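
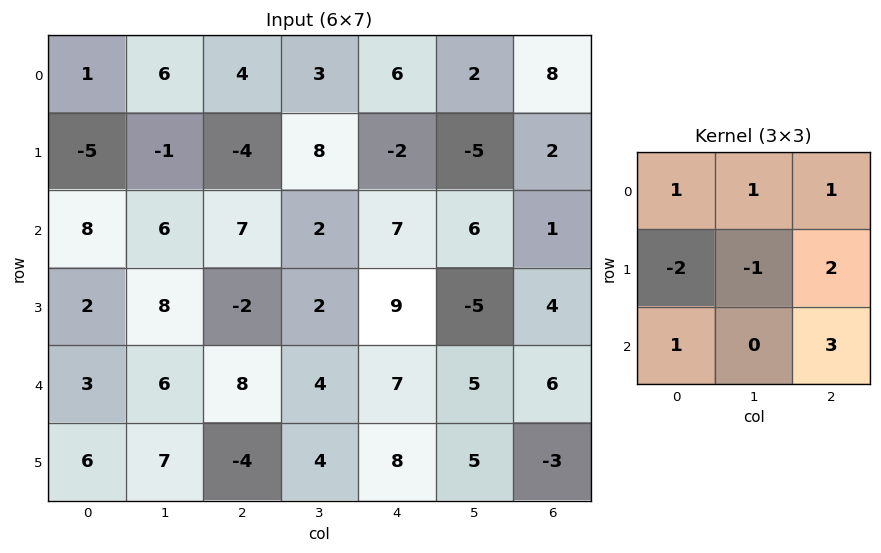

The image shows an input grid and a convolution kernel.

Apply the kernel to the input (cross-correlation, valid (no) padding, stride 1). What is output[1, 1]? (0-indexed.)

2

The receptive field on the input at this output position is [-1 -4 8 / 6 7 2 / 8 -2 2]. Elementwise product with the kernel and sum: -1·1 + -4·1 + 8·1 + 6·-2 + 7·-1 + 2·2 + 8·1 + 2·3.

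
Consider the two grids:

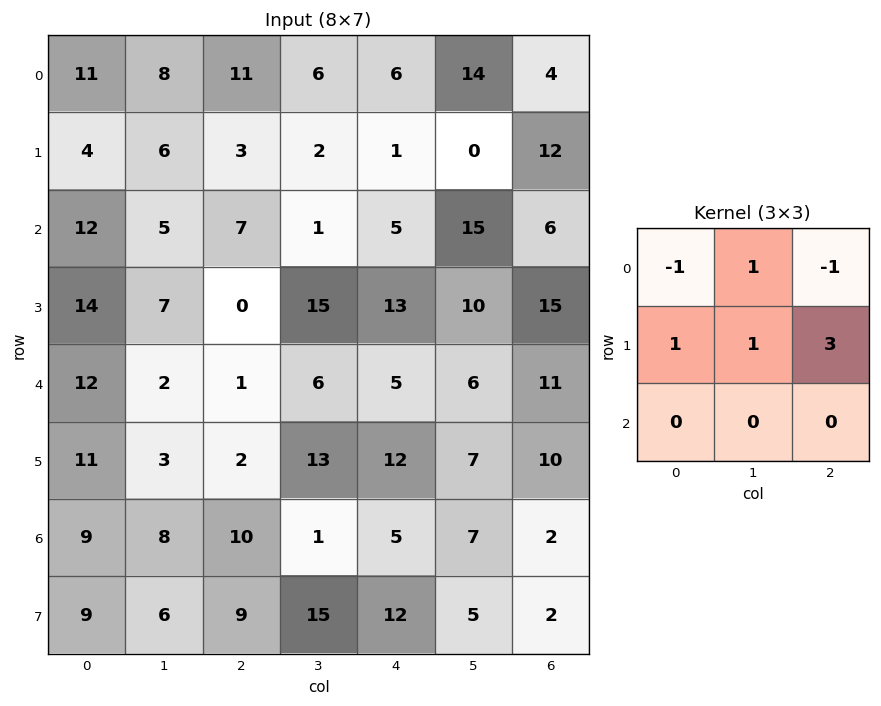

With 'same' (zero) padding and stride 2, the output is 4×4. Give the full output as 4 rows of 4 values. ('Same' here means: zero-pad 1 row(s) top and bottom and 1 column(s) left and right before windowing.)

35 37 54 18
25 10 50 33
25 -1 17 22
41 7 19 12

Output[0,0]: The receptive field on the zero-padded input at this output position is [0 0 0 / 0 11 8 / 0 4 6]. Elementwise product with the kernel and sum: 0·-1 + 0·1 + 0·-1 + 0·1 + 11·1 + 8·3.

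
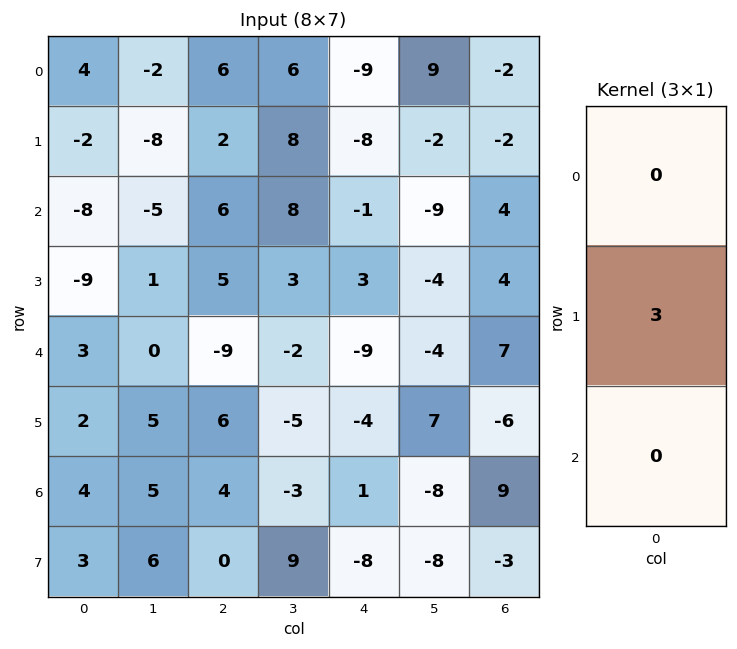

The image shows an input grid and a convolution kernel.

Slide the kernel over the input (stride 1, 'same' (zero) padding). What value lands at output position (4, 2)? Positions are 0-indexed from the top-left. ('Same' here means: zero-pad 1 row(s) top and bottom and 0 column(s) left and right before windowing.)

The receptive field on the zero-padded input at this output position is [5 / -9 / 6]. Elementwise product with the kernel and sum: -9·3.

-27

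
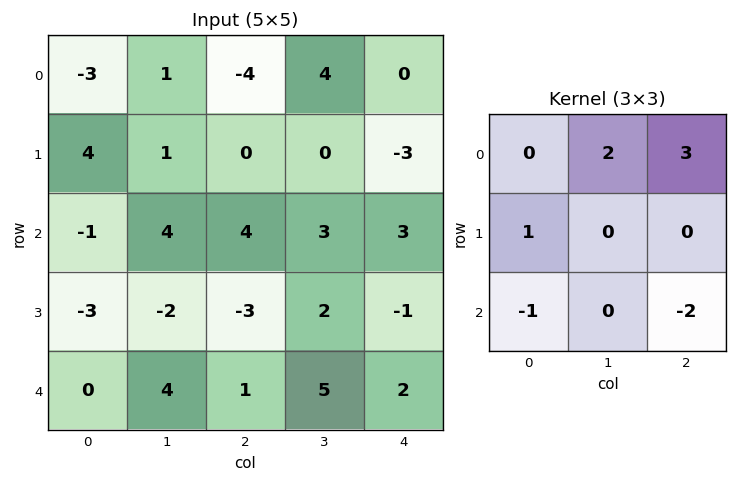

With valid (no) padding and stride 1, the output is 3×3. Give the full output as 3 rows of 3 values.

Output[0,0]: The receptive field on the input at this output position is [-3 1 -4 / 4 1 0 / -1 4 4]. Elementwise product with the kernel and sum: 1·2 + -4·3 + 4·1 + -1·-1 + 4·-2.

-13 -5 -2
10 2 0
15 1 7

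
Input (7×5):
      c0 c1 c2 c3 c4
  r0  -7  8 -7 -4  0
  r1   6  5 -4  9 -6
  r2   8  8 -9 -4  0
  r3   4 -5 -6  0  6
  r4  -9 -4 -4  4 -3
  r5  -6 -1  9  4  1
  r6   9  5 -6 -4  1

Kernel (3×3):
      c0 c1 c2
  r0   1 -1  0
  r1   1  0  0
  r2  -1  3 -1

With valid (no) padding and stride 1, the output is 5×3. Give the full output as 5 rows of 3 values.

Output[0,0]: The receptive field on the input at this output position is [-7 8 -7 / 6 5 -4 / 8 8 -9]. Elementwise product with the kernel and sum: -7·1 + 8·-1 + 6·1 + 8·-1 + 8·3 + -9·-1.

16 -11 -10
-4 4 -22
5 0 8
-6 21 -8
1 -20 -6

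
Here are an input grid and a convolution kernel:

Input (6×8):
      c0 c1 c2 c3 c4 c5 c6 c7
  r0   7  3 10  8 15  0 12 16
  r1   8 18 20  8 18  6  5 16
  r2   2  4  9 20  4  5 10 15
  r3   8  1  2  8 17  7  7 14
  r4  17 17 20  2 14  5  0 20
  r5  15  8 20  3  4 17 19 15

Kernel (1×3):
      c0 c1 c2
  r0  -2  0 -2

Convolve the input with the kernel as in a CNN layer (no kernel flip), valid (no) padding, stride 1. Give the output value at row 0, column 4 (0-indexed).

The receptive field on the input at this output position is [15 0 12]. Elementwise product with the kernel and sum: 15·-2 + 12·-2.

-54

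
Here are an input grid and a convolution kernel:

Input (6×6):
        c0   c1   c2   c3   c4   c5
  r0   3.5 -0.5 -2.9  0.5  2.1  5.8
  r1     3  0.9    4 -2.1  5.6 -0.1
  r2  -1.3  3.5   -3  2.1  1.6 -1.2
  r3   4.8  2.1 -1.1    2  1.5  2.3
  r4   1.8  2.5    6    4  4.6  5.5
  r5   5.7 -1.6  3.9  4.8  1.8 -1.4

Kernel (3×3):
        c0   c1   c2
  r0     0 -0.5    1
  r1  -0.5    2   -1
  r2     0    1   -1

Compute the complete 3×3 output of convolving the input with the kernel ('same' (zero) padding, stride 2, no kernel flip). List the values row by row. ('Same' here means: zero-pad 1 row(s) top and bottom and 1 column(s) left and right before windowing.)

Output[0,0]: The receptive field on the zero-padded input at this output position is [0 0 0 / 0 3.5 -0.5 / 0 3 0.9]. Elementwise product with the kernel and sum: 0·-0.5 + 0·1 + 0·-0.5 + 3.5·2 + -0.5·-1 + 3·1 + 0.9·-1.
Output[0,1]: The receptive field on the zero-padded input at this output position is [0 0 0 / -0.5 -2.9 0.5 / 0.9 4 -2.1]. Elementwise product with the kernel and sum: 0·-0.5 + 0·1 + -0.5·-0.5 + -2.9·2 + 0.5·-1 + 4·1 + -2.1·-1.

9.6 0.05 3.85
-4 -17.05 -0.35
8.1 8.4 6.45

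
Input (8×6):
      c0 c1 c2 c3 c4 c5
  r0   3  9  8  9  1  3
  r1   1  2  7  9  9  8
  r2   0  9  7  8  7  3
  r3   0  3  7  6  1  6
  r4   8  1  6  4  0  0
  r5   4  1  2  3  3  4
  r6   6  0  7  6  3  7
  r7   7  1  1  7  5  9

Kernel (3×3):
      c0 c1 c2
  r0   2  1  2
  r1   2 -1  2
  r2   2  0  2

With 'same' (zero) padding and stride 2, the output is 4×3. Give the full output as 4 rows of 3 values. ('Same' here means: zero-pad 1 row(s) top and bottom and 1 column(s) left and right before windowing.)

Output[0,0]: The receptive field on the zero-padded input at this output position is [0 0 0 / 0 3 9 / 0 1 2]. Elementwise product with the kernel and sum: 0·2 + 0·1 + 0·2 + 0·2 + 3·-1 + 9·2 + 0·2 + 2·2.

19 50 57
29 74 82
2 37 47
2 31 72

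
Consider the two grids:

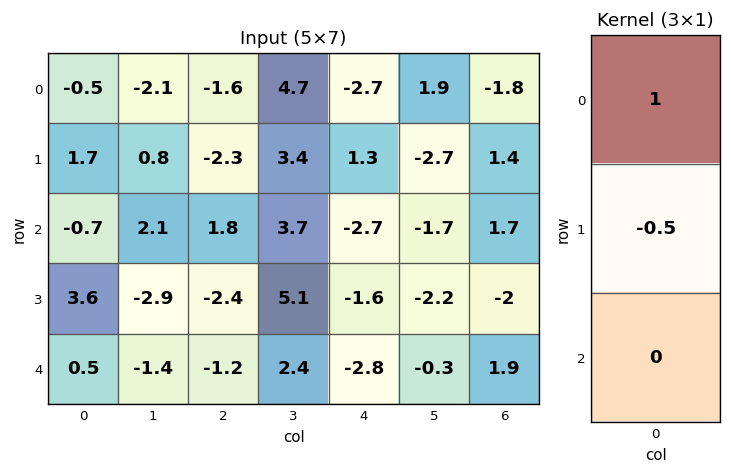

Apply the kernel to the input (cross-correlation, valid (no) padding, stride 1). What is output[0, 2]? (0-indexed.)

The receptive field on the input at this output position is [-1.6 / -2.3 / 1.8]. Elementwise product with the kernel and sum: -1.6·1 + -2.3·-0.5.

-0.45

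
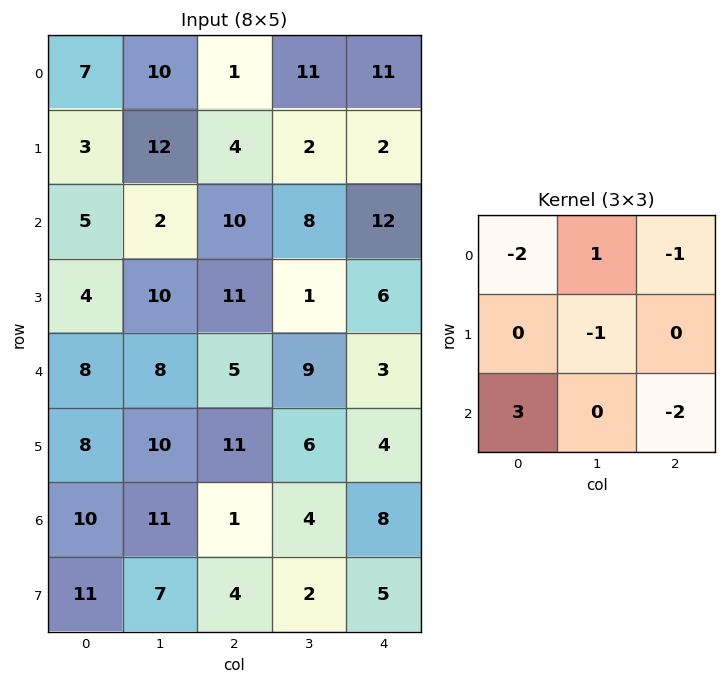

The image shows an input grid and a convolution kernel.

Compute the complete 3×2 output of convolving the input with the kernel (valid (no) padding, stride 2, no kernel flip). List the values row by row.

-22 2
-14 -16
5 -23

Output[0,0]: The receptive field on the input at this output position is [7 10 1 / 3 12 4 / 5 2 10]. Elementwise product with the kernel and sum: 7·-2 + 10·1 + 1·-1 + 12·-1 + 5·3 + 10·-2.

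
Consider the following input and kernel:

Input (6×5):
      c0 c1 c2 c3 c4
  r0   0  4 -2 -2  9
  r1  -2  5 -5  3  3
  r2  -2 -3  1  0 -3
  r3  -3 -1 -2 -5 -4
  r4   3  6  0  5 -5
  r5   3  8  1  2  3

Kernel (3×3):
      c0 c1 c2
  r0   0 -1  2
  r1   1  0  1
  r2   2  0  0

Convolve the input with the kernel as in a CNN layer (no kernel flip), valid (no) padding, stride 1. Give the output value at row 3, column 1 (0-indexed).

The receptive field on the input at this output position is [-1 -2 -5 / 6 0 5 / 8 1 2]. Elementwise product with the kernel and sum: -2·-1 + -5·2 + 6·1 + 5·1 + 8·2.

19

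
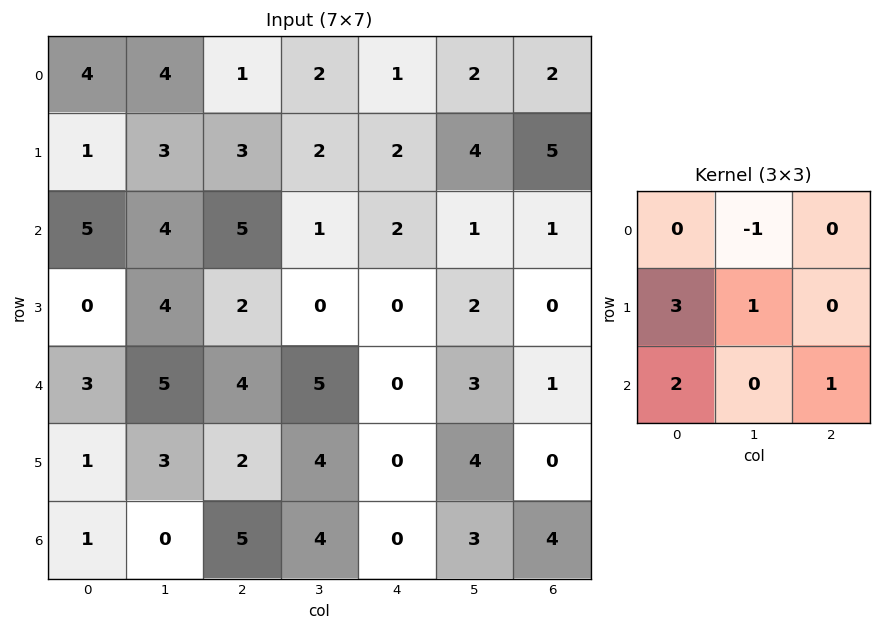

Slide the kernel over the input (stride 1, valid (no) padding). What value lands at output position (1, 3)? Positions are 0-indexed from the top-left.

The receptive field on the input at this output position is [2 2 4 / 1 2 1 / 0 0 2]. Elementwise product with the kernel and sum: 2·-1 + 1·3 + 2·1 + 0·2 + 2·1.

5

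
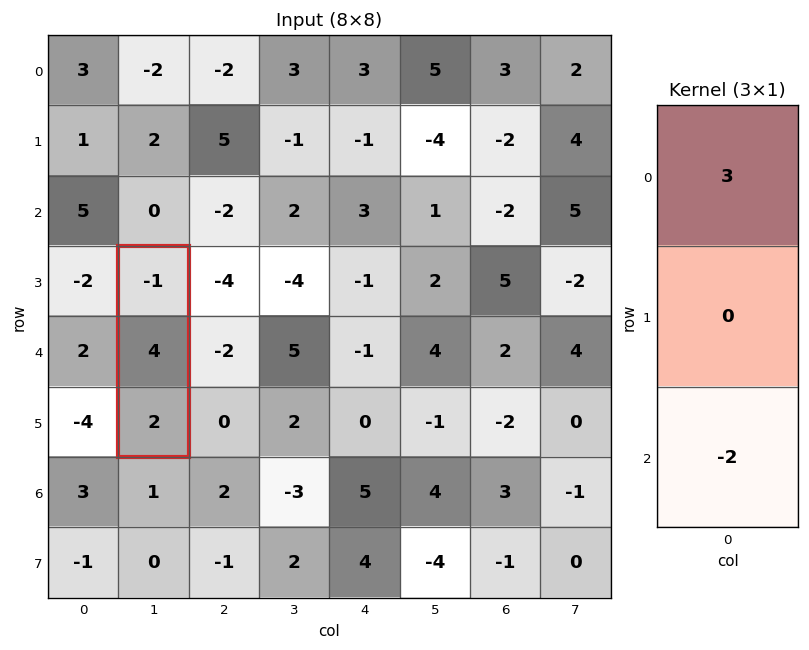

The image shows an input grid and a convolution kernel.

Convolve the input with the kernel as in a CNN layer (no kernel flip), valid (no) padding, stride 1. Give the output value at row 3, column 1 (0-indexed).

-7

The receptive field on the input at this output position is [-1 / 4 / 2]. Elementwise product with the kernel and sum: -1·3 + 2·-2.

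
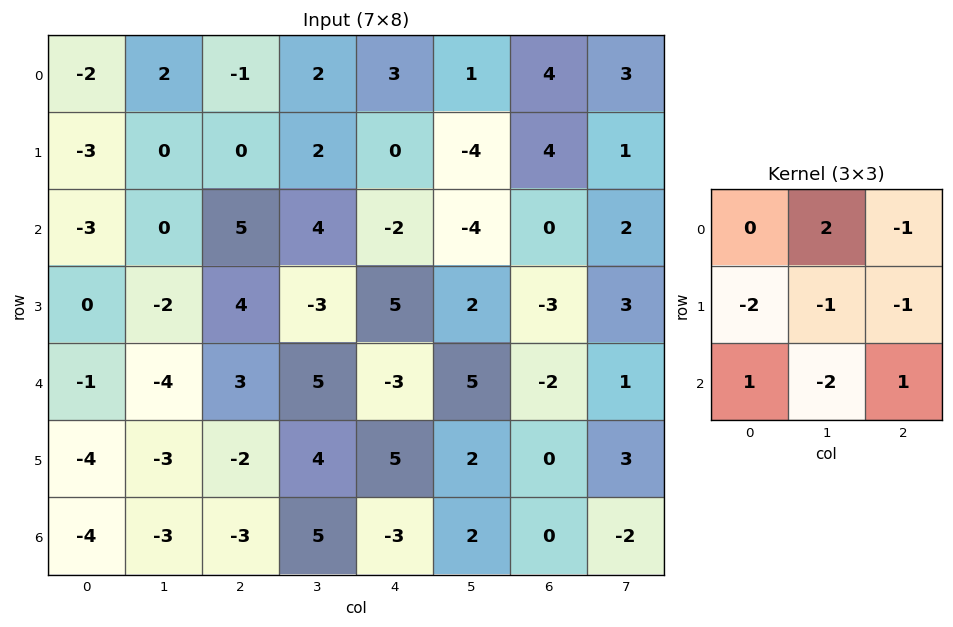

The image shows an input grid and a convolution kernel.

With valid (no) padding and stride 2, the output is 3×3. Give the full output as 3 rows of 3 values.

Output[0,0]: The receptive field on the input at this output position is [-2 2 -1 / -3 0 0 / -3 0 5]. Elementwise product with the kernel and sum: 2·2 + -1·-1 + -3·-2 + 0·-1 + 0·-1 + -3·1 + 0·-2 + 5·1.

13 -6 4
3 -10 -32
1 -8 -7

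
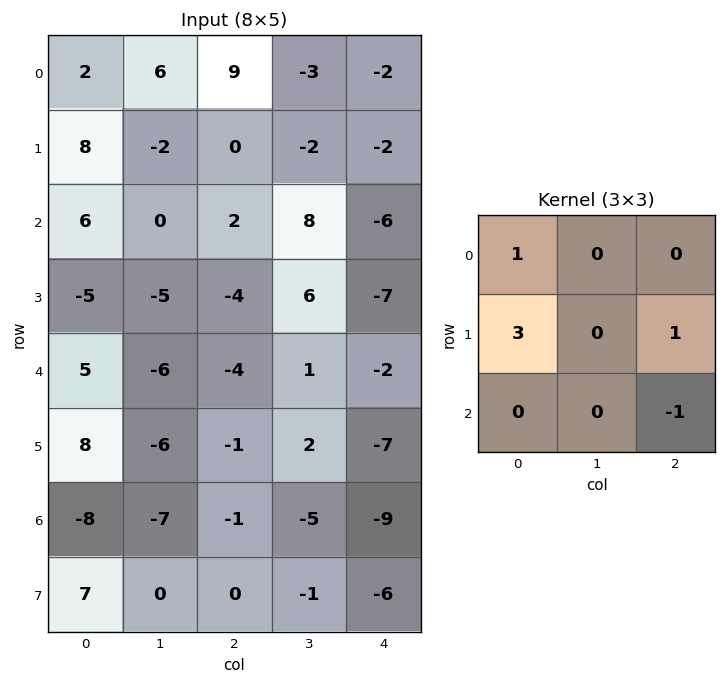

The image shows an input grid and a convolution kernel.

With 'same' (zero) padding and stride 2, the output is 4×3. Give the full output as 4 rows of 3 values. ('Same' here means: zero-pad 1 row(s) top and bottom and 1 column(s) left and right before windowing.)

Output[0,0]: The receptive field on the zero-padded input at this output position is [0 0 0 / 0 2 6 / 0 8 -2]. Elementwise product with the kernel and sum: 0·1 + 0·3 + 6·1 + -2·-1.

8 17 -9
5 0 22
0 -24 9
-7 -31 -13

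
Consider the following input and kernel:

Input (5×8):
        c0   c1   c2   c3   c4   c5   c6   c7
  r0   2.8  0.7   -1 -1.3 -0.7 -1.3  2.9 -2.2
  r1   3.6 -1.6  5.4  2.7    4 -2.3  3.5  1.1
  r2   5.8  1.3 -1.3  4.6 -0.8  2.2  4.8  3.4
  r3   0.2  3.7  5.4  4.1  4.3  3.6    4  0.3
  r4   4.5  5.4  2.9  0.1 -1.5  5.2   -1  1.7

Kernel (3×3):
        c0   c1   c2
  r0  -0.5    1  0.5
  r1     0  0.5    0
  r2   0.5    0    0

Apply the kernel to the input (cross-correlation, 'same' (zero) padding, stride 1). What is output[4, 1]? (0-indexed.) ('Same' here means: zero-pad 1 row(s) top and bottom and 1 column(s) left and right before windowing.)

The receptive field on the zero-padded input at this output position is [0.2 3.7 5.4 / 4.5 5.4 2.9 / 0 0 0]. Elementwise product with the kernel and sum: 0.2·-0.5 + 3.7·1 + 5.4·0.5 + 5.4·0.5 + 0·0.5.

9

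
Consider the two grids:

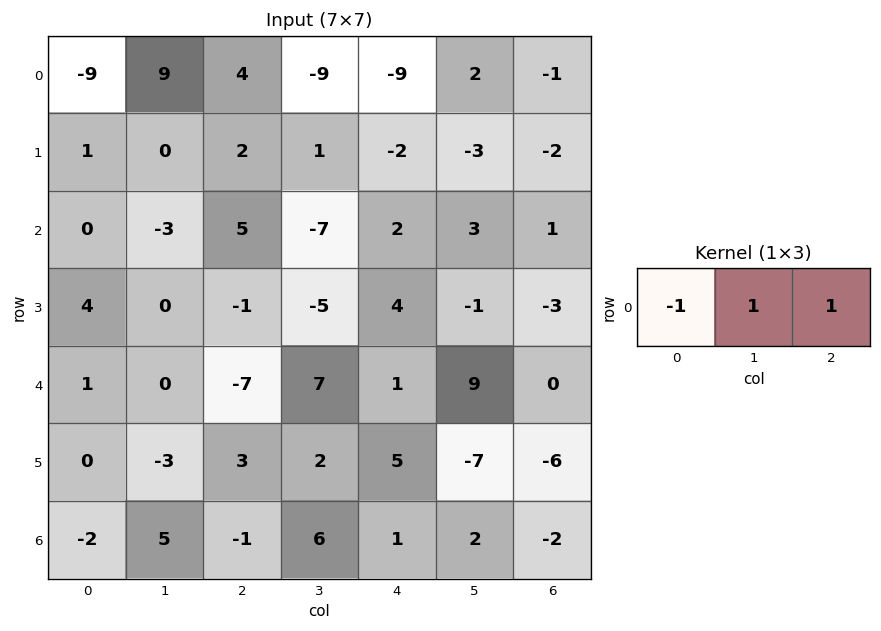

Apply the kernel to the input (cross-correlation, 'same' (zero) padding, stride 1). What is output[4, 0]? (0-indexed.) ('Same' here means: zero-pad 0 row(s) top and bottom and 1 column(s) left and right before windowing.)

1

The receptive field on the zero-padded input at this output position is [0 1 0]. Elementwise product with the kernel and sum: 0·-1 + 1·1 + 0·1.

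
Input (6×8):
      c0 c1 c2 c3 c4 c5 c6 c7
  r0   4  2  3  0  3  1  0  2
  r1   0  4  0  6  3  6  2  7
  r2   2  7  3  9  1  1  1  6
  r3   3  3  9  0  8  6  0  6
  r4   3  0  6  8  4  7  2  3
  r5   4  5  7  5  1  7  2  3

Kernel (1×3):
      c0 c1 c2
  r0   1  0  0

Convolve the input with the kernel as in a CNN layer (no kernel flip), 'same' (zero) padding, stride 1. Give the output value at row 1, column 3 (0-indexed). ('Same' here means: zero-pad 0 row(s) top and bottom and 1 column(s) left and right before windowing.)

0

The receptive field on the zero-padded input at this output position is [0 6 3]. Elementwise product with the kernel and sum: 0·1.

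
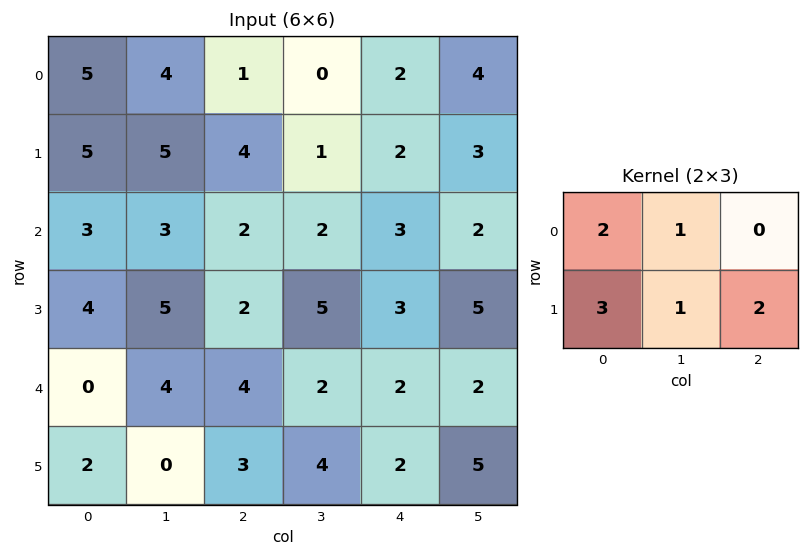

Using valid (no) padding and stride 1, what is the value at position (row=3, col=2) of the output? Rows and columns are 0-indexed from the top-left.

27

The receptive field on the input at this output position is [2 5 3 / 4 2 2]. Elementwise product with the kernel and sum: 2·2 + 5·1 + 4·3 + 2·1 + 2·2.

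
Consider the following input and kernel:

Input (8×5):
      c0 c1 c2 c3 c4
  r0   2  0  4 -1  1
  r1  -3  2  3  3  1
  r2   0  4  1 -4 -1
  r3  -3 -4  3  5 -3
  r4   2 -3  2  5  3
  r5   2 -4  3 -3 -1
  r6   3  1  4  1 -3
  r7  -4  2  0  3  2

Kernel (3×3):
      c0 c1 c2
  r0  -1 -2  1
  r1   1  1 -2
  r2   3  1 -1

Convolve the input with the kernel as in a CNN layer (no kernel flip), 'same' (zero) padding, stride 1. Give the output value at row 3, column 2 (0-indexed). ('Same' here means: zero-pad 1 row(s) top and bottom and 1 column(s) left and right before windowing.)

-33

The receptive field on the zero-padded input at this output position is [4 1 -4 / -4 3 5 / -3 2 5]. Elementwise product with the kernel and sum: 4·-1 + 1·-2 + -4·1 + -4·1 + 3·1 + 5·-2 + -3·3 + 2·1 + 5·-1.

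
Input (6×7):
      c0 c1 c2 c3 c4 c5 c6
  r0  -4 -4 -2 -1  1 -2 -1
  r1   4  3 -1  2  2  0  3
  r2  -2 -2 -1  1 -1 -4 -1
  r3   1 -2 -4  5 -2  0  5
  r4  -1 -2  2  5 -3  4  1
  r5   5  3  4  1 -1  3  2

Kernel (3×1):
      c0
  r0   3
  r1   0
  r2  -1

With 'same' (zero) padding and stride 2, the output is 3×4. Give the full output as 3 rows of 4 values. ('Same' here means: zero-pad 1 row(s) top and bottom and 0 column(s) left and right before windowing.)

-4 1 -2 -3
11 1 8 4
-2 -16 -5 13

Output[0,0]: The receptive field on the zero-padded input at this output position is [0 / -4 / 4]. Elementwise product with the kernel and sum: 0·3 + 4·-1.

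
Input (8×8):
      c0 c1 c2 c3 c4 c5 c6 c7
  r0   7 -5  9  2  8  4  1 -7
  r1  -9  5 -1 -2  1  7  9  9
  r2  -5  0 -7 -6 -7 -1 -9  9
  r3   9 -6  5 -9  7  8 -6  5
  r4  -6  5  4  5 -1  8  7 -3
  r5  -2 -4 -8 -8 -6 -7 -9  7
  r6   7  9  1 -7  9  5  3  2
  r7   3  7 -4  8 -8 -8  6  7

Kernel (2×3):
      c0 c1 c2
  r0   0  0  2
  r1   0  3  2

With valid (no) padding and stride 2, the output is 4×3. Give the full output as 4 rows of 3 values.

Output[0,0]: The receptive field on the input at this output position is [7 -5 9 / -9 5 -1]. Elementwise product with the kernel and sum: 9·2 + 5·3 + -1·2.
Output[0,1]: The receptive field on the input at this output position is [9 2 8 / -1 -2 1]. Elementwise product with the kernel and sum: 8·2 + -2·3 + 1·2.

31 12 41
-22 -27 -6
-20 -38 -25
15 26 -6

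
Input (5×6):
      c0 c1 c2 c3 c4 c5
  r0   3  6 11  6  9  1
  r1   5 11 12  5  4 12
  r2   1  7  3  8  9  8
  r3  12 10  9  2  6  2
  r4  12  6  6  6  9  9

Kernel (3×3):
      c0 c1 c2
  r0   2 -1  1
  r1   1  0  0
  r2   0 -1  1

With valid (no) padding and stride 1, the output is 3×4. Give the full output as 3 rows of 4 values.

12 23 38 8
11 15 30 22
10 29 19 17

Output[0,0]: The receptive field on the input at this output position is [3 6 11 / 5 11 12 / 1 7 3]. Elementwise product with the kernel and sum: 3·2 + 6·-1 + 11·1 + 5·1 + 7·-1 + 3·1.
Output[0,1]: The receptive field on the input at this output position is [6 11 6 / 11 12 5 / 7 3 8]. Elementwise product with the kernel and sum: 6·2 + 11·-1 + 6·1 + 11·1 + 3·-1 + 8·1.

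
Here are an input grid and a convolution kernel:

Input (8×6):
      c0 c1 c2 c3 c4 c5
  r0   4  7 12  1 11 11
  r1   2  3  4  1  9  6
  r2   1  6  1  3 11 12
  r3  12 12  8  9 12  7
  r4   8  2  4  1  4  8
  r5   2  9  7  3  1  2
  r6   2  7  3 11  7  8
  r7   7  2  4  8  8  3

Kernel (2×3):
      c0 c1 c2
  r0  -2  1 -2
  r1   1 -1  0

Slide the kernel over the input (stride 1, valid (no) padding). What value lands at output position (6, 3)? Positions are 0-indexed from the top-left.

The receptive field on the input at this output position is [11 7 8 / 8 8 3]. Elementwise product with the kernel and sum: 11·-2 + 7·1 + 8·-2 + 8·1 + 8·-1.

-31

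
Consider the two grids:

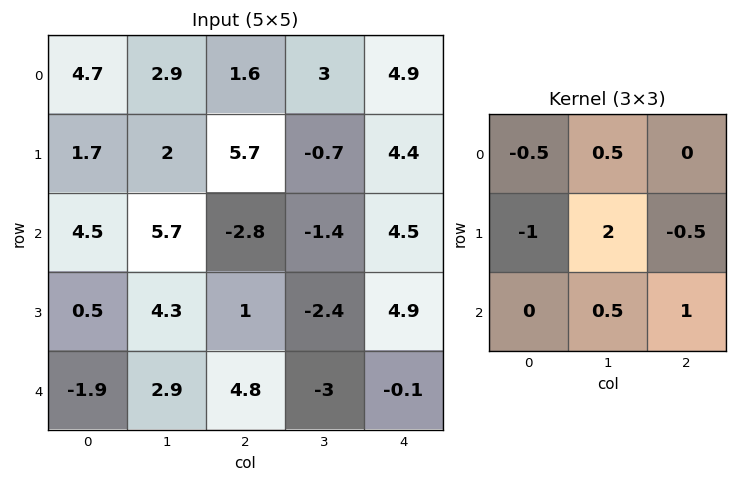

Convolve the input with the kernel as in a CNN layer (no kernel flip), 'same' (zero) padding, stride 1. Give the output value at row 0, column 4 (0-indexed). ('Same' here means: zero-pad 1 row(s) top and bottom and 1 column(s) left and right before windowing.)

The receptive field on the zero-padded input at this output position is [0 0 0 / 3 4.9 0 / -0.7 4.4 0]. Elementwise product with the kernel and sum: 0·-0.5 + 0·0.5 + 3·-1 + 4.9·2 + 0·-0.5 + 4.4·0.5 + 0·1.

9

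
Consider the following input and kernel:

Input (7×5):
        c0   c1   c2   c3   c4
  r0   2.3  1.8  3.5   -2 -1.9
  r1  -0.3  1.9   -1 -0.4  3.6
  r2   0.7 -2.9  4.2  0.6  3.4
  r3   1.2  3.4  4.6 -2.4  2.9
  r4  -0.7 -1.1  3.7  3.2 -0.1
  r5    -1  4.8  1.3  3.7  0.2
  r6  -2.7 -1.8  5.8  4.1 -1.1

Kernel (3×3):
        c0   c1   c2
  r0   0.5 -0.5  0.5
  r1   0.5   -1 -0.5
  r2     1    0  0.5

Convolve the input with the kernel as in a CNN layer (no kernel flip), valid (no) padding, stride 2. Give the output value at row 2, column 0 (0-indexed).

The receptive field on the input at this output position is [-0.7 -1.1 3.7 / -1 4.8 1.3 / -2.7 -1.8 5.8]. Elementwise product with the kernel and sum: -0.7·0.5 + -1.1·-0.5 + 3.7·0.5 + -1·0.5 + 4.8·-1 + 1.3·-0.5 + -2.7·1 + 5.8·0.5.

-3.7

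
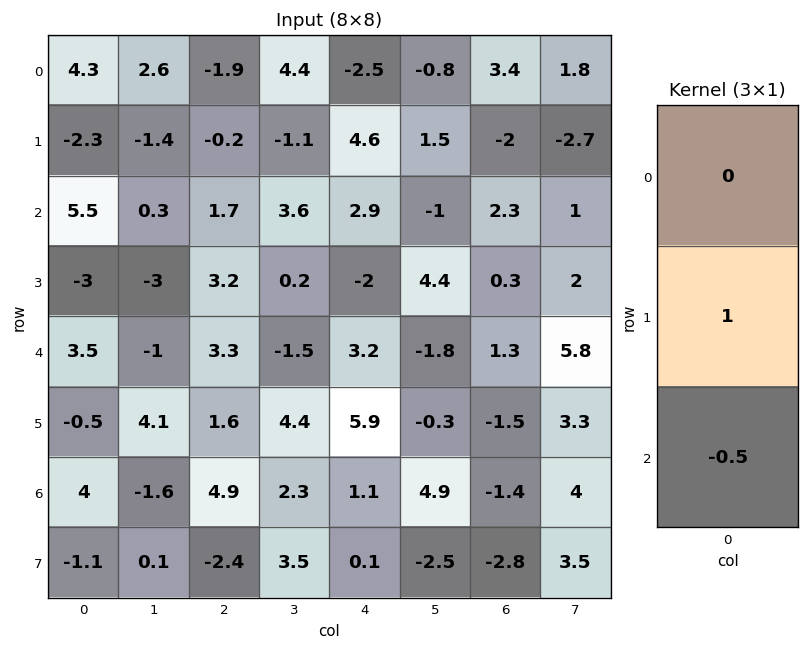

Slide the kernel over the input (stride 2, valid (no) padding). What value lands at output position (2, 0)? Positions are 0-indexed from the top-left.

-2.5

The receptive field on the input at this output position is [3.5 / -0.5 / 4]. Elementwise product with the kernel and sum: -0.5·1 + 4·-0.5.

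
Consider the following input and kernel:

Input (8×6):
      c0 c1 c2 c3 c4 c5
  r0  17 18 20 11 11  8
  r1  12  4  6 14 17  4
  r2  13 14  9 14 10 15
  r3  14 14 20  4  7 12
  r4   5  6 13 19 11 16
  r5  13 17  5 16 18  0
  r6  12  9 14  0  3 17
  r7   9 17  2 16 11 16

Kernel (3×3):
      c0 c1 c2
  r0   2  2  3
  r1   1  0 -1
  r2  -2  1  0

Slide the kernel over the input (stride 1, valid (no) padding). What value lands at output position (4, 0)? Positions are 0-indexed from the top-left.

54

The receptive field on the input at this output position is [5 6 13 / 13 17 5 / 12 9 14]. Elementwise product with the kernel and sum: 5·2 + 6·2 + 13·3 + 13·1 + 5·-1 + 12·-2 + 9·1.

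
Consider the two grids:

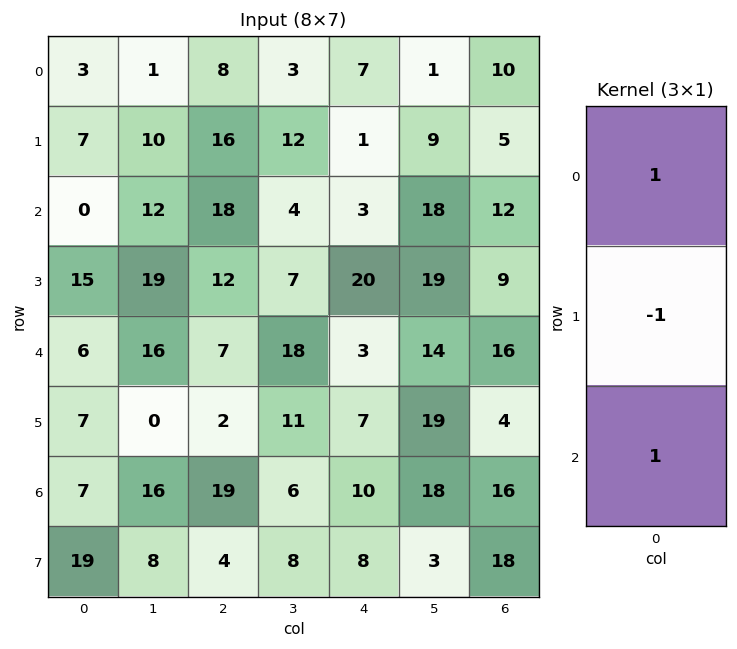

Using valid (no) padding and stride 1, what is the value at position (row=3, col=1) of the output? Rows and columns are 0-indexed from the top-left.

The receptive field on the input at this output position is [19 / 16 / 0]. Elementwise product with the kernel and sum: 19·1 + 16·-1 + 0·1.

3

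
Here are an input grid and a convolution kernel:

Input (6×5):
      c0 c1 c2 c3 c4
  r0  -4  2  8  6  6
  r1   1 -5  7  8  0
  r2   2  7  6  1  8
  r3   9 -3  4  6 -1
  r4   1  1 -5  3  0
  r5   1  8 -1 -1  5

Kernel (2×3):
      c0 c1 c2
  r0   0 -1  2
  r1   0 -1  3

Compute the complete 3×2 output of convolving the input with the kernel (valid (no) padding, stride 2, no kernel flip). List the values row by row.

Output[0,0]: The receptive field on the input at this output position is [-4 2 8 / 1 -5 7]. Elementwise product with the kernel and sum: 2·-1 + 8·2 + -5·-1 + 7·3.

40 -2
20 6
-22 13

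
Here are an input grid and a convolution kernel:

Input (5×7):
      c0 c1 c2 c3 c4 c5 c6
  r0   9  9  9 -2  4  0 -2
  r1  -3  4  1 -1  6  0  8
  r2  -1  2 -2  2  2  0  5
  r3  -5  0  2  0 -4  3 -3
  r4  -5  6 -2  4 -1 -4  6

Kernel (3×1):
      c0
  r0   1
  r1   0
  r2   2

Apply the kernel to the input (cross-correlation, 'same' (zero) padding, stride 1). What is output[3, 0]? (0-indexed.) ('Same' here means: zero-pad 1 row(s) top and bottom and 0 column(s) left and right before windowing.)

-11

The receptive field on the zero-padded input at this output position is [-1 / -5 / -5]. Elementwise product with the kernel and sum: -1·1 + -5·2.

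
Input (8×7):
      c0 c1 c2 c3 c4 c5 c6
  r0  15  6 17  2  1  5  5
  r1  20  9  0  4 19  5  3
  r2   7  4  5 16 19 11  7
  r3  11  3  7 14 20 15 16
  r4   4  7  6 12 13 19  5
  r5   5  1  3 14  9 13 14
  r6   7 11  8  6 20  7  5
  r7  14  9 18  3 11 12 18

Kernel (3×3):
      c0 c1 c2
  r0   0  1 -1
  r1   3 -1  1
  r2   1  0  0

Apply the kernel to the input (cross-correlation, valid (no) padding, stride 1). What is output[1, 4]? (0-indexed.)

75

The receptive field on the input at this output position is [19 5 3 / 19 11 7 / 20 15 16]. Elementwise product with the kernel and sum: 5·1 + 3·-1 + 19·3 + 11·-1 + 7·1 + 20·1.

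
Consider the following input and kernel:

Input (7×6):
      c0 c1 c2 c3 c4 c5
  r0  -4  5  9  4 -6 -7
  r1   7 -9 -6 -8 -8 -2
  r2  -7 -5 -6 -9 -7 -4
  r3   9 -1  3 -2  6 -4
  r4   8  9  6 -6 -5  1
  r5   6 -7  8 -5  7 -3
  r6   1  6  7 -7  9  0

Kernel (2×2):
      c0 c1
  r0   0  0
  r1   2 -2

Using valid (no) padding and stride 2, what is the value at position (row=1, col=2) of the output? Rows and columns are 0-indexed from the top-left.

The receptive field on the input at this output position is [-7 -4 / 6 -4]. Elementwise product with the kernel and sum: 6·2 + -4·-2.

20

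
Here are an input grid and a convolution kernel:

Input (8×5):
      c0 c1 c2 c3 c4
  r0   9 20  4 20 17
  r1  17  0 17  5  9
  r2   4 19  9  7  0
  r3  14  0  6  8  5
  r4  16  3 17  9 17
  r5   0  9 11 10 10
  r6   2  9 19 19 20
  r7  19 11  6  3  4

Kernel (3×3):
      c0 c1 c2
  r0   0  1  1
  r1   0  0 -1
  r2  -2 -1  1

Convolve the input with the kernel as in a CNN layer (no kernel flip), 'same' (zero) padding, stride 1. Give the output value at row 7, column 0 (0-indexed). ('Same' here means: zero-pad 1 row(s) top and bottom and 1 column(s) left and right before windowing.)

0

The receptive field on the zero-padded input at this output position is [0 2 9 / 0 19 11 / 0 0 0]. Elementwise product with the kernel and sum: 2·1 + 9·1 + 11·-1 + 0·-2 + 0·-1 + 0·1.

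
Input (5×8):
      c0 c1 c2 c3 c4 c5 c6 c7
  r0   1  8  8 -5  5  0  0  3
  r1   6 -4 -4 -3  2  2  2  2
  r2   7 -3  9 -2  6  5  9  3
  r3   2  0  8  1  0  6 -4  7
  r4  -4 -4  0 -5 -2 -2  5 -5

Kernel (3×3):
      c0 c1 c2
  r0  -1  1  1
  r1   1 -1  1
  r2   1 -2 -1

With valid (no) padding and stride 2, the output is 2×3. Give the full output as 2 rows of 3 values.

25 0 -16
13 14 -5

Output[0,0]: The receptive field on the input at this output position is [1 8 8 / 6 -4 -4 / 7 -3 9]. Elementwise product with the kernel and sum: 1·-1 + 8·1 + 8·1 + 6·1 + -4·-1 + -4·1 + 7·1 + -3·-2 + 9·-1.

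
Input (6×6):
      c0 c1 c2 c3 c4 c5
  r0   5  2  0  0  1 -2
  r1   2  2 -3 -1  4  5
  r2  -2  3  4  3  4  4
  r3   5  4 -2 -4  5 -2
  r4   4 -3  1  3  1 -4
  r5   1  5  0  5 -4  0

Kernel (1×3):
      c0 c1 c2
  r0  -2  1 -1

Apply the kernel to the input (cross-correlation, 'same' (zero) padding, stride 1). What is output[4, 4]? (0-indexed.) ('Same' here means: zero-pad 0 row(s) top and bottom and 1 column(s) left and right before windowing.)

The receptive field on the zero-padded input at this output position is [3 1 -4]. Elementwise product with the kernel and sum: 3·-2 + 1·1 + -4·-1.

-1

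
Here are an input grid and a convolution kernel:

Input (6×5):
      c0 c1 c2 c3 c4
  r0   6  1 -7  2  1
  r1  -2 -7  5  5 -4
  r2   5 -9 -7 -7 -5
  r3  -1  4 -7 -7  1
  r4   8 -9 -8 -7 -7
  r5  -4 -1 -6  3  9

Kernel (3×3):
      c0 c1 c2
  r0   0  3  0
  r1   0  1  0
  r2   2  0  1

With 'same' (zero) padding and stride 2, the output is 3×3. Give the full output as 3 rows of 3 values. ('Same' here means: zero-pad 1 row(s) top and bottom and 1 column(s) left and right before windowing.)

Output[0,0]: The receptive field on the zero-padded input at this output position is [0 0 0 / 0 6 1 / 0 -2 -7]. Elementwise product with the kernel and sum: 0·3 + 6·1 + 0·2 + -7·1.
Output[0,1]: The receptive field on the zero-padded input at this output position is [0 0 0 / 1 -7 2 / -7 5 5]. Elementwise product with the kernel and sum: 0·3 + -7·1 + -7·2 + 5·1.

-1 -16 11
3 9 -31
4 -28 2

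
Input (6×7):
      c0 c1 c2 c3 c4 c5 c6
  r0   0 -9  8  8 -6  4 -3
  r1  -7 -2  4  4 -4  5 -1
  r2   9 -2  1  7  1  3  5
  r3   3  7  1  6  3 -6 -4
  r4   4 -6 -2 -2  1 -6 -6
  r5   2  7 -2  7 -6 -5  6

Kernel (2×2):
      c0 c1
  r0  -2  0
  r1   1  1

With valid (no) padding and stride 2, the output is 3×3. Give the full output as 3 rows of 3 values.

Output[0,0]: The receptive field on the input at this output position is [0 -9 / -7 -2]. Elementwise product with the kernel and sum: 0·-2 + -7·1 + -2·1.
Output[0,1]: The receptive field on the input at this output position is [8 8 / 4 4]. Elementwise product with the kernel and sum: 8·-2 + 4·1 + 4·1.

-9 -8 13
-8 5 -5
1 9 -13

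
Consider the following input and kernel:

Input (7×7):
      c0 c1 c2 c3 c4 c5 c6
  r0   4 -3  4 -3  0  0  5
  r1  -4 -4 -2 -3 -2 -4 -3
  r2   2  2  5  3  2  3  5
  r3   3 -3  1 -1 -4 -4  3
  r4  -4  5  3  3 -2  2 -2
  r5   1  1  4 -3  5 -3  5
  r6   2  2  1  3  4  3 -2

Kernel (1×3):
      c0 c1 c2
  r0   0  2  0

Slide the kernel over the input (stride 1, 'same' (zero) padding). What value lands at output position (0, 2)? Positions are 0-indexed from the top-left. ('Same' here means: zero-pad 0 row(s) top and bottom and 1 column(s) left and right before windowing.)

8

The receptive field on the zero-padded input at this output position is [-3 4 -3]. Elementwise product with the kernel and sum: 4·2.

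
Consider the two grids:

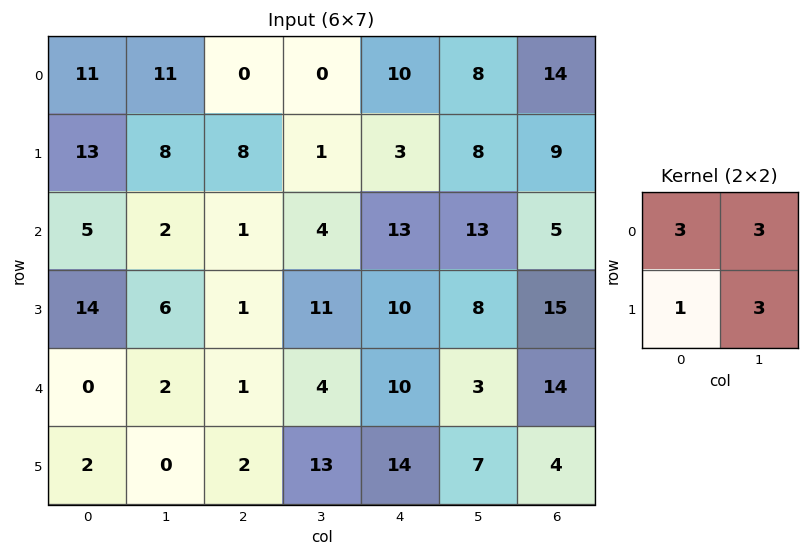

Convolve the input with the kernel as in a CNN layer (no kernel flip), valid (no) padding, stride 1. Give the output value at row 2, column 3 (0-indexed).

The receptive field on the input at this output position is [4 13 / 11 10]. Elementwise product with the kernel and sum: 4·3 + 13·3 + 11·1 + 10·3.

92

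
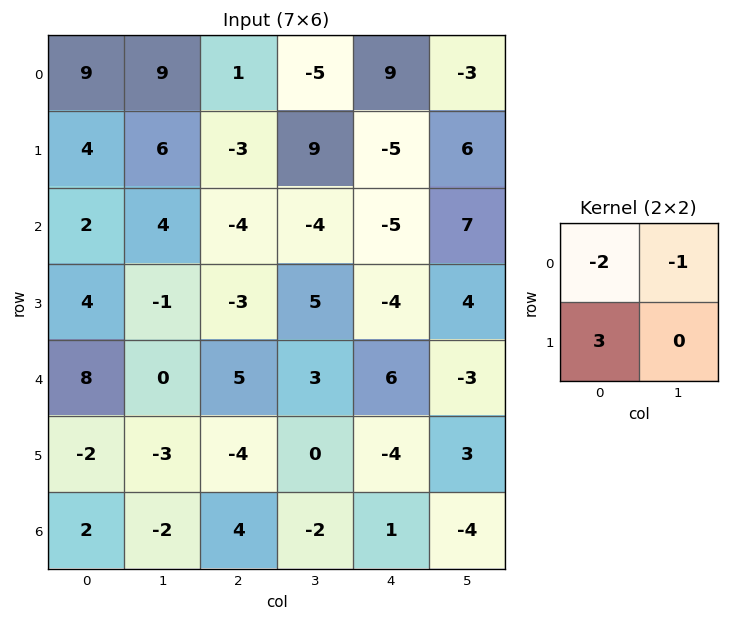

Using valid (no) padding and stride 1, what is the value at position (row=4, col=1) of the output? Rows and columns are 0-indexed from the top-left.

-14

The receptive field on the input at this output position is [0 5 / -3 -4]. Elementwise product with the kernel and sum: 0·-2 + 5·-1 + -3·3.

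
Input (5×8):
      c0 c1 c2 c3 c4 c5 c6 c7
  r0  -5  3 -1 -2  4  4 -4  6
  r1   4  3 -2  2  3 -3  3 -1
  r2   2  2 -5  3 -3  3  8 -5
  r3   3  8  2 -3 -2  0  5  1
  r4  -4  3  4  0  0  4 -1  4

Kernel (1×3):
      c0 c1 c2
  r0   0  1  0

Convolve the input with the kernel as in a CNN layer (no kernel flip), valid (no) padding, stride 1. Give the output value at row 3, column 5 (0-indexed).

The receptive field on the input at this output position is [0 5 1]. Elementwise product with the kernel and sum: 5·1.

5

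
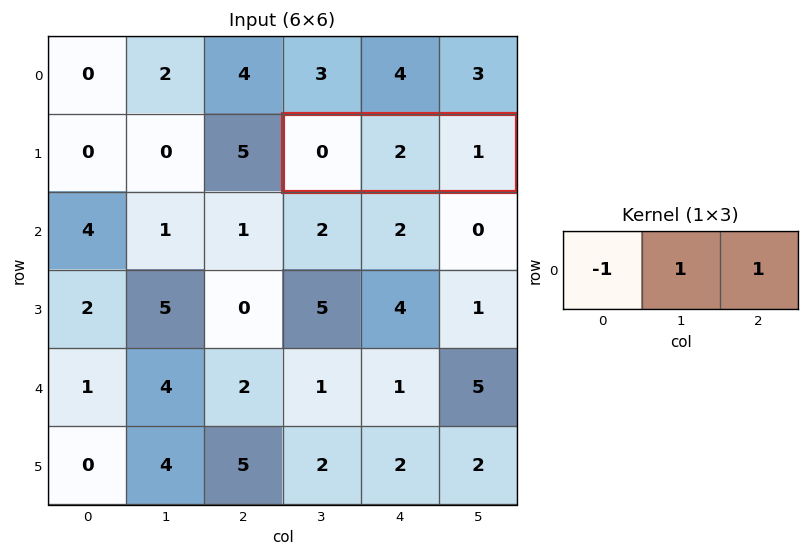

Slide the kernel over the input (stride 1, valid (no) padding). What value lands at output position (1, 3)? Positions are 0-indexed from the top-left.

The receptive field on the input at this output position is [0 2 1]. Elementwise product with the kernel and sum: 0·-1 + 2·1 + 1·1.

3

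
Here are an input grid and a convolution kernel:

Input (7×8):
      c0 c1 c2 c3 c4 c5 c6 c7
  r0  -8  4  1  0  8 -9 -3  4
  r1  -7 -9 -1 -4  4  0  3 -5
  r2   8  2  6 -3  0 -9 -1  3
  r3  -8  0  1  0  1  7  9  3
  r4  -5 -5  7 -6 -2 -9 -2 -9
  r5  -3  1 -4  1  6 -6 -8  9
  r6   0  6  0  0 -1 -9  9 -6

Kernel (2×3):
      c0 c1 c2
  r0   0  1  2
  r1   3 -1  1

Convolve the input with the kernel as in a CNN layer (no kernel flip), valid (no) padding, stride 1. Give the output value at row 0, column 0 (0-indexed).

The receptive field on the input at this output position is [-8 4 1 / -7 -9 -1]. Elementwise product with the kernel and sum: 4·1 + 1·2 + -7·3 + -9·-1 + -1·1.

-7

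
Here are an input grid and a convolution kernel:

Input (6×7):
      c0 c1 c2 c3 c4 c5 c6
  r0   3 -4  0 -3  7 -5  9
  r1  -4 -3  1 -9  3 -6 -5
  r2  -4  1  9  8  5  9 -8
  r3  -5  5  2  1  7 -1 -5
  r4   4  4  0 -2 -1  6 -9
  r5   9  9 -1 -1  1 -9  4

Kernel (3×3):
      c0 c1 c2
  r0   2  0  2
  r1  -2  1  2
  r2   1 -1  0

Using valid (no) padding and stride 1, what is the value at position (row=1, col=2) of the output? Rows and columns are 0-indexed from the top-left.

9

The receptive field on the input at this output position is [1 -9 3 / 9 8 5 / 2 1 7]. Elementwise product with the kernel and sum: 1·2 + 3·2 + 9·-2 + 8·1 + 5·2 + 2·1 + 1·-1.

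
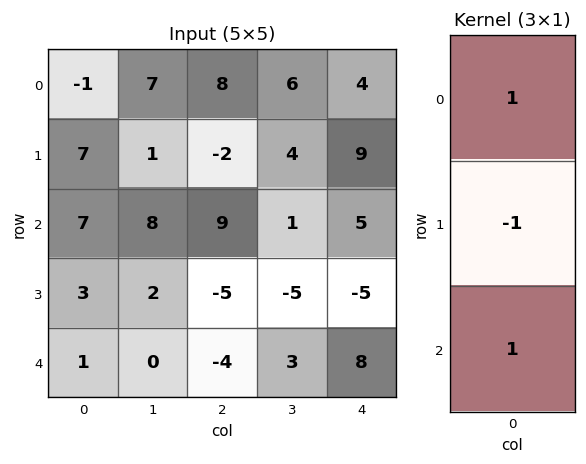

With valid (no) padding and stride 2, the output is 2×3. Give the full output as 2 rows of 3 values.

-1 19 0
5 10 18

Output[0,0]: The receptive field on the input at this output position is [-1 / 7 / 7]. Elementwise product with the kernel and sum: -1·1 + 7·-1 + 7·1.
Output[0,1]: The receptive field on the input at this output position is [8 / -2 / 9]. Elementwise product with the kernel and sum: 8·1 + -2·-1 + 9·1.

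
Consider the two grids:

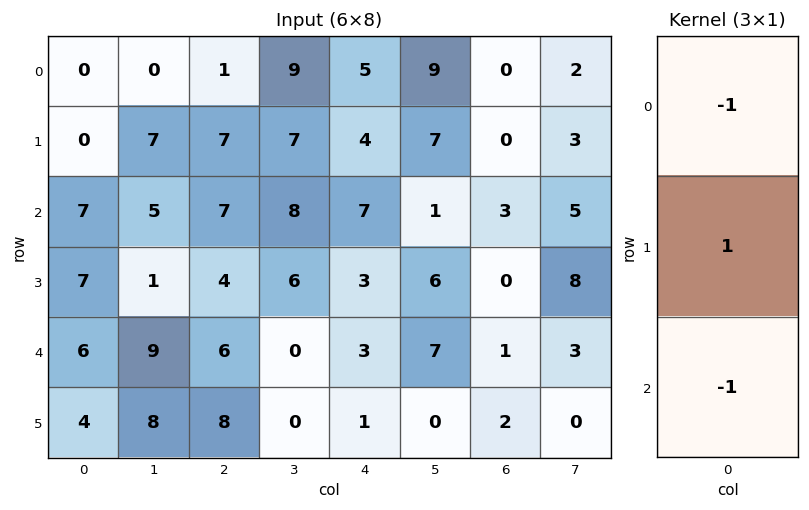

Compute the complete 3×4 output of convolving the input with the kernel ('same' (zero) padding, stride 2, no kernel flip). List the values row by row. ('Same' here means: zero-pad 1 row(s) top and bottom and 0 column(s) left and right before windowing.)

Output[0,0]: The receptive field on the zero-padded input at this output position is [0 / 0 / 0]. Elementwise product with the kernel and sum: 0·-1 + 0·1 + 0·-1.
Output[0,1]: The receptive field on the zero-padded input at this output position is [0 / 1 / 7]. Elementwise product with the kernel and sum: 0·-1 + 1·1 + 7·-1.

0 -6 1 0
0 -4 0 3
-5 -6 -1 -1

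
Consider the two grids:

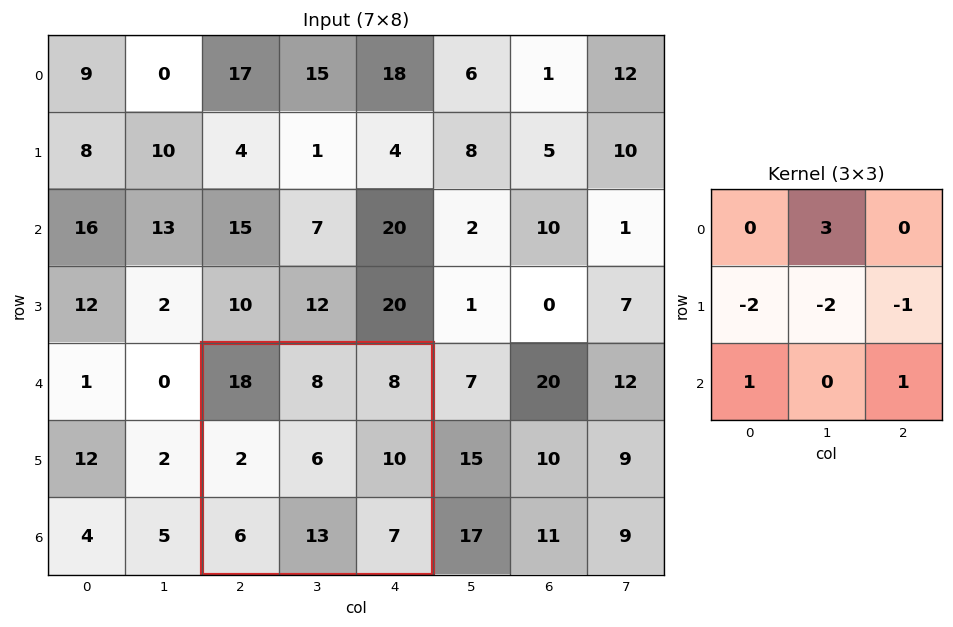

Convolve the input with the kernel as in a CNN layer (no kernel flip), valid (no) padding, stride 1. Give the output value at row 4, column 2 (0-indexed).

The receptive field on the input at this output position is [18 8 8 / 2 6 10 / 6 13 7]. Elementwise product with the kernel and sum: 8·3 + 2·-2 + 6·-2 + 10·-1 + 6·1 + 7·1.

11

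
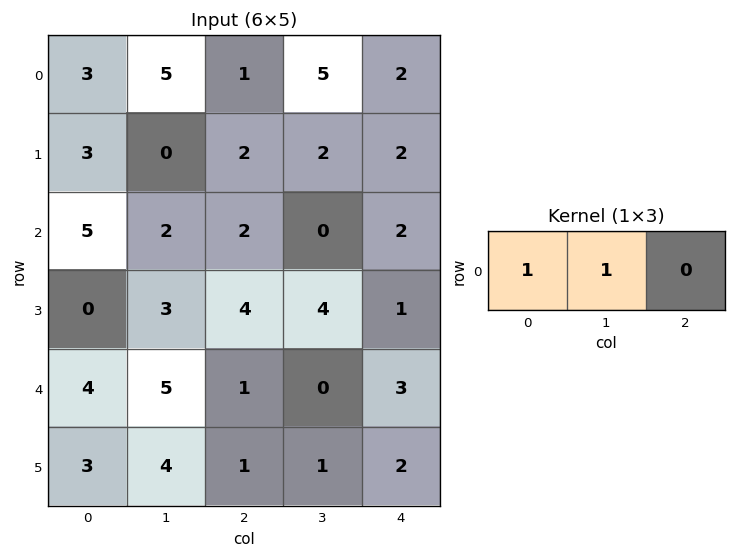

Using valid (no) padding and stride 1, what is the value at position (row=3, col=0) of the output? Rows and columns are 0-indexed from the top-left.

The receptive field on the input at this output position is [0 3 4]. Elementwise product with the kernel and sum: 0·1 + 3·1.

3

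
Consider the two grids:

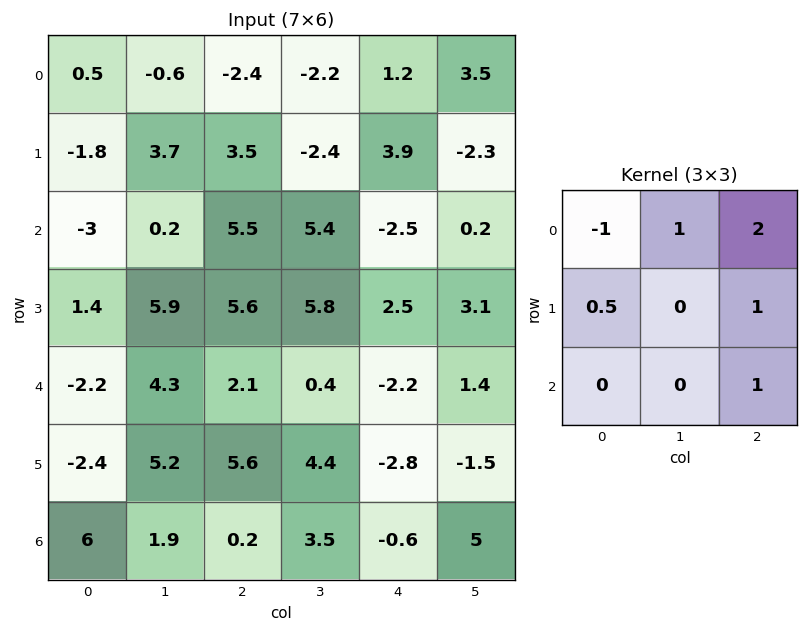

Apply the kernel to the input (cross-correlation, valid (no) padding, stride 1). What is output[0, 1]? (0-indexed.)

-1.35

The receptive field on the input at this output position is [-0.6 -2.4 -2.2 / 3.7 3.5 -2.4 / 0.2 5.5 5.4]. Elementwise product with the kernel and sum: -0.6·-1 + -2.4·1 + -2.2·2 + 3.7·0.5 + -2.4·1 + 5.4·1.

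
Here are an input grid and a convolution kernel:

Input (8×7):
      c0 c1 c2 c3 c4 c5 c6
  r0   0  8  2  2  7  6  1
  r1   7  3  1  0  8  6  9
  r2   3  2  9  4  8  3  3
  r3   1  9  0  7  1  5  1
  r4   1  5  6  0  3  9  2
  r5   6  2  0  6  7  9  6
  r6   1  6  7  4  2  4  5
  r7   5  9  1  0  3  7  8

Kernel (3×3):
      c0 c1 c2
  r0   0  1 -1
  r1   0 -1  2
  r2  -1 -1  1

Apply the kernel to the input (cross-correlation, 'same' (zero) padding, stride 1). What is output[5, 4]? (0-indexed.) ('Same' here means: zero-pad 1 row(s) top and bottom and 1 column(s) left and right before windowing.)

The receptive field on the zero-padded input at this output position is [0 3 9 / 6 7 9 / 4 2 4]. Elementwise product with the kernel and sum: 3·1 + 9·-1 + 7·-1 + 9·2 + 4·-1 + 2·-1 + 4·1.

3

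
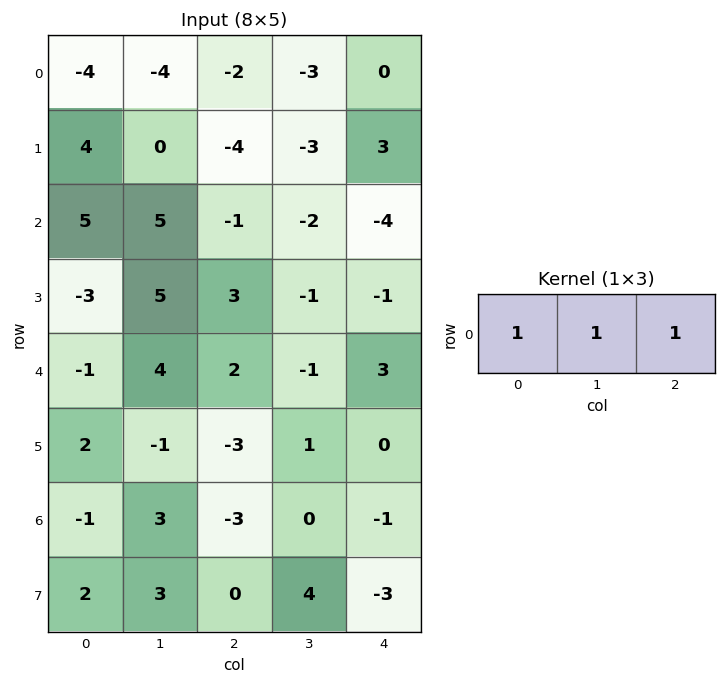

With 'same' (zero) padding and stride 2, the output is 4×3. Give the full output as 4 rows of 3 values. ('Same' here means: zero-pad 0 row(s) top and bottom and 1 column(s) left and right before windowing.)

Output[0,0]: The receptive field on the zero-padded input at this output position is [0 -4 -4]. Elementwise product with the kernel and sum: 0·1 + -4·1 + -4·1.
Output[0,1]: The receptive field on the zero-padded input at this output position is [-4 -2 -3]. Elementwise product with the kernel and sum: -4·1 + -2·1 + -3·1.

-8 -9 -3
10 2 -6
3 5 2
2 0 -1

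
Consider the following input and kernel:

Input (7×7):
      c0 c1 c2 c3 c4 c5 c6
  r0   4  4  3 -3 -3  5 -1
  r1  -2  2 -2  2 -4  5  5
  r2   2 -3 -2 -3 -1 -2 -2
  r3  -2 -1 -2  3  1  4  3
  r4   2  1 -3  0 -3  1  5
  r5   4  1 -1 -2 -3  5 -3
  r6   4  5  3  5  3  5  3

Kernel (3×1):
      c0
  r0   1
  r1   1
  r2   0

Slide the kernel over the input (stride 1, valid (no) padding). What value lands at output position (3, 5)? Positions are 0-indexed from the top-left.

5

The receptive field on the input at this output position is [4 / 1 / 5]. Elementwise product with the kernel and sum: 4·1 + 1·1.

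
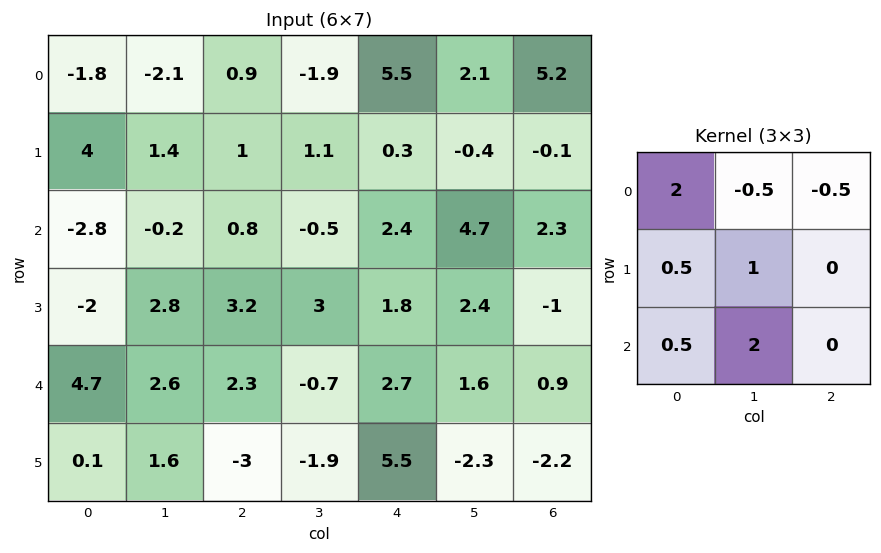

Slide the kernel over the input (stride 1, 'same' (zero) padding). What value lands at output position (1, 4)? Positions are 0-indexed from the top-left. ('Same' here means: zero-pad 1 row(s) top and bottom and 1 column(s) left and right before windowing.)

-2.2

The receptive field on the zero-padded input at this output position is [-1.9 5.5 2.1 / 1.1 0.3 -0.4 / -0.5 2.4 4.7]. Elementwise product with the kernel and sum: -1.9·2 + 5.5·-0.5 + 2.1·-0.5 + 1.1·0.5 + 0.3·1 + -0.5·0.5 + 2.4·2.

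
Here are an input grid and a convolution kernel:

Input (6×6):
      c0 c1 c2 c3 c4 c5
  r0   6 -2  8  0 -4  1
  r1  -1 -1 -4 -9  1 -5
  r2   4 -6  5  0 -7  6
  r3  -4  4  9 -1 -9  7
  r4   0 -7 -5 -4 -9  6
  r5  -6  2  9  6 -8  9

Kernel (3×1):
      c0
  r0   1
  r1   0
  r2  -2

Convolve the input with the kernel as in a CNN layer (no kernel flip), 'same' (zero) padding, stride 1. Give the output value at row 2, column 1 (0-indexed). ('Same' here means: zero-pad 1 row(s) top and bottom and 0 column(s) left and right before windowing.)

-9

The receptive field on the zero-padded input at this output position is [-1 / -6 / 4]. Elementwise product with the kernel and sum: -1·1 + 4·-2.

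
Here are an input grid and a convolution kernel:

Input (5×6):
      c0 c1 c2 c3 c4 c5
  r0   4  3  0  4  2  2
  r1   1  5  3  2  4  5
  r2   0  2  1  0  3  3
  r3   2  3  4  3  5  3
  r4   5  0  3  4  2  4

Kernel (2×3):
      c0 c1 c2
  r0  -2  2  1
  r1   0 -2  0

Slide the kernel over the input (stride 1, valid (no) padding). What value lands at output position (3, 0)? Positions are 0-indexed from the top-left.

The receptive field on the input at this output position is [2 3 4 / 5 0 3]. Elementwise product with the kernel and sum: 2·-2 + 3·2 + 4·1 + 0·-2.

6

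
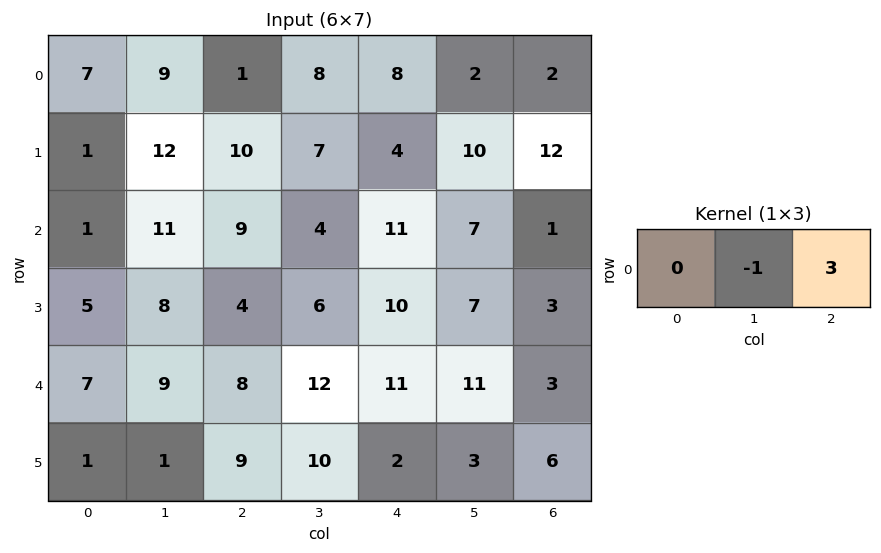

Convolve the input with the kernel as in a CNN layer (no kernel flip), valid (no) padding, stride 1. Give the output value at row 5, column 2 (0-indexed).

The receptive field on the input at this output position is [9 10 2]. Elementwise product with the kernel and sum: 10·-1 + 2·3.

-4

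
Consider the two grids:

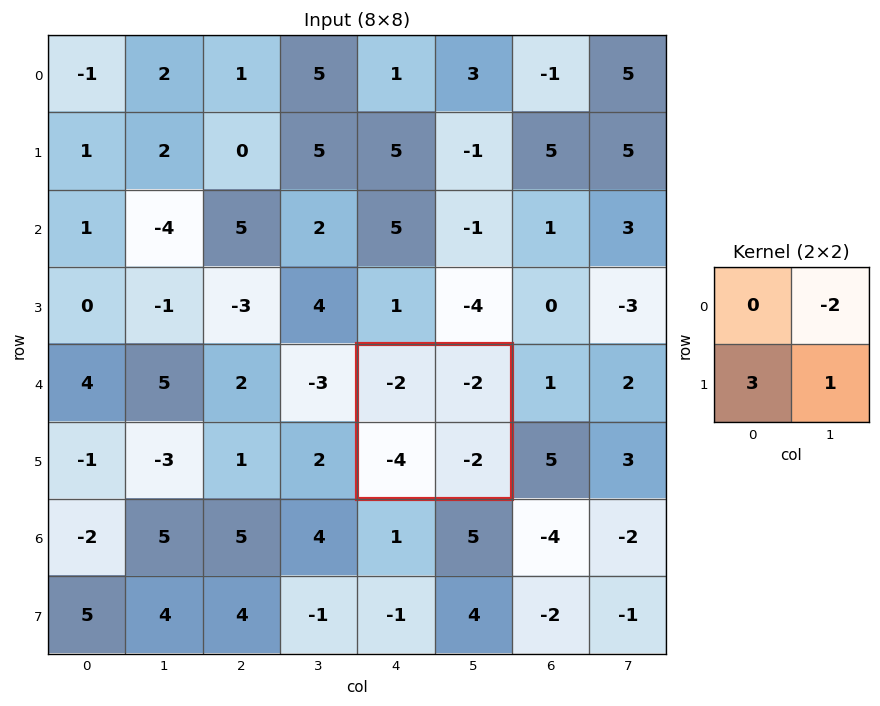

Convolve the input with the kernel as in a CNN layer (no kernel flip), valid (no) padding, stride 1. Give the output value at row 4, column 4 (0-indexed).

The receptive field on the input at this output position is [-2 -2 / -4 -2]. Elementwise product with the kernel and sum: -2·-2 + -4·3 + -2·1.

-10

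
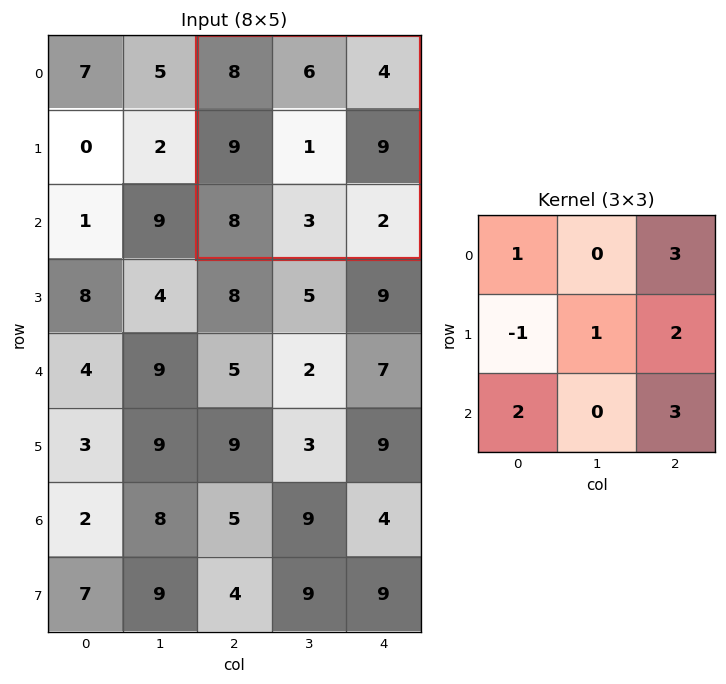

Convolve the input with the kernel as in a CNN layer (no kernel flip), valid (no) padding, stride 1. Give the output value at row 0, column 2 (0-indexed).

The receptive field on the input at this output position is [8 6 4 / 9 1 9 / 8 3 2]. Elementwise product with the kernel and sum: 8·1 + 4·3 + 9·-1 + 1·1 + 9·2 + 8·2 + 2·3.

52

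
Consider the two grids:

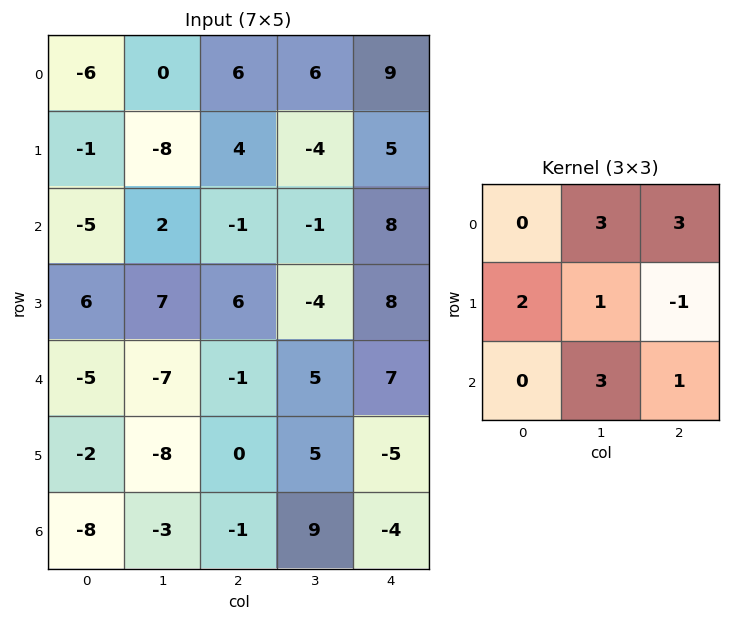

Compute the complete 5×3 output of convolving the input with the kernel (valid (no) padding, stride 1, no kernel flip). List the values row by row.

9 24 49
8 18 -12
-6 20 43
-1 -9 18
-46 -3 69

Output[0,0]: The receptive field on the input at this output position is [-6 0 6 / -1 -8 4 / -5 2 -1]. Elementwise product with the kernel and sum: 0·3 + 6·3 + -1·2 + -8·1 + 4·-1 + 2·3 + -1·1.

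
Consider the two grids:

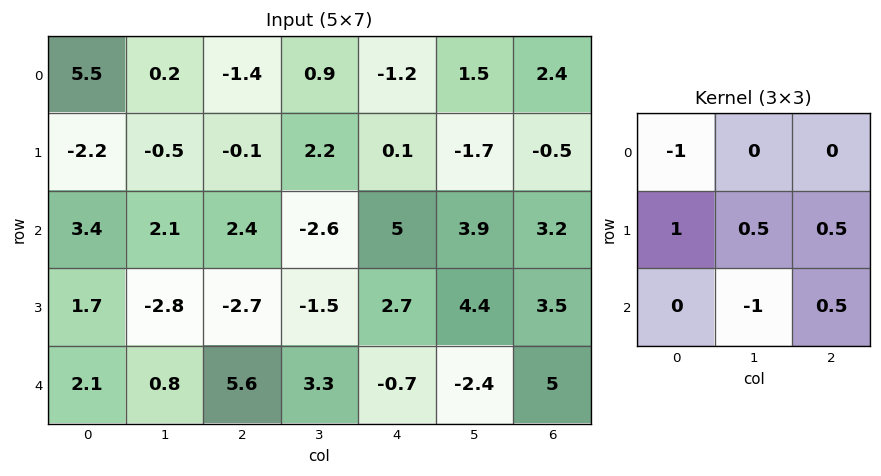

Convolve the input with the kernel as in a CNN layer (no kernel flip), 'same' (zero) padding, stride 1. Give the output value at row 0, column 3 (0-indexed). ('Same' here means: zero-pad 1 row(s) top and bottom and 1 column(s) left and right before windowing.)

The receptive field on the zero-padded input at this output position is [0 0 0 / -1.4 0.9 -1.2 / -0.1 2.2 0.1]. Elementwise product with the kernel and sum: 0·-1 + -1.4·1 + 0.9·0.5 + -1.2·0.5 + 2.2·-1 + 0.1·0.5.

-3.7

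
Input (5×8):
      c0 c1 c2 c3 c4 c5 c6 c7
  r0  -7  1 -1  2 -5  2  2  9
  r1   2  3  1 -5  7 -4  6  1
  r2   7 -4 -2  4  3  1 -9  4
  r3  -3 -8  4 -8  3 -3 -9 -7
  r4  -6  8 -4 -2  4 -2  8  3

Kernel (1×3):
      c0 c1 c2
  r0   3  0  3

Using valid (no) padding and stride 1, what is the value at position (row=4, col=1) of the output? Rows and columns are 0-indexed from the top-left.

The receptive field on the input at this output position is [8 -4 -2]. Elementwise product with the kernel and sum: 8·3 + -2·3.

18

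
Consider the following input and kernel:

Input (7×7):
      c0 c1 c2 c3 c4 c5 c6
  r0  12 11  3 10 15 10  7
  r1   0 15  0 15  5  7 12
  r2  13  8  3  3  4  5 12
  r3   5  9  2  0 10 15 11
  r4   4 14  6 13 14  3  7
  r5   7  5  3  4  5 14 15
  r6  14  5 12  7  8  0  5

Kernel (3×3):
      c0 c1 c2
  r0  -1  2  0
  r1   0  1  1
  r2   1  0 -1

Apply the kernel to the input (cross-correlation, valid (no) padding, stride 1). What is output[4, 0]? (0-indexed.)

34

The receptive field on the input at this output position is [4 14 6 / 7 5 3 / 14 5 12]. Elementwise product with the kernel and sum: 4·-1 + 14·2 + 5·1 + 3·1 + 14·1 + 12·-1.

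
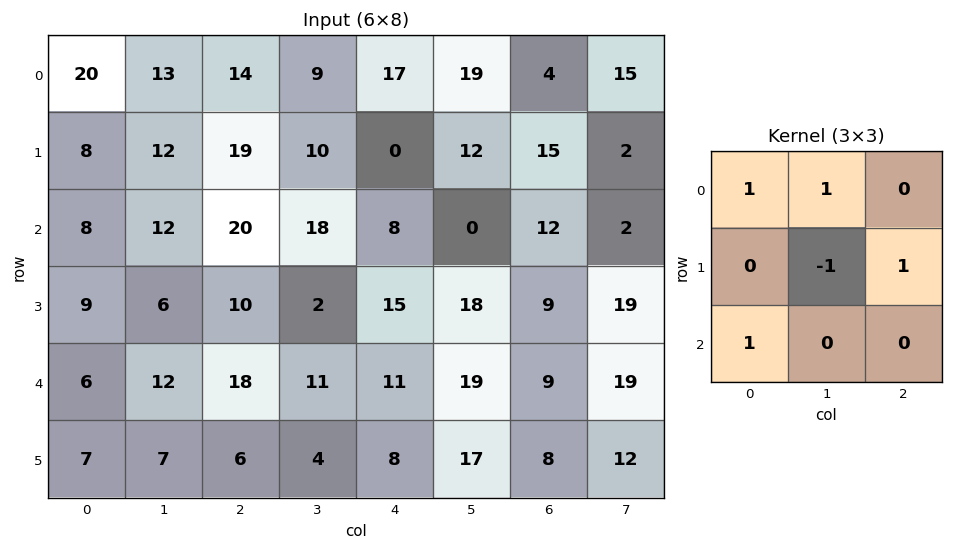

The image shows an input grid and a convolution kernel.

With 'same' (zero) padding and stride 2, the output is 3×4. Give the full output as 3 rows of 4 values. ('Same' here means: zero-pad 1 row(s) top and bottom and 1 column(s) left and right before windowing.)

Output[0,0]: The receptive field on the zero-padded input at this output position is [0 0 0 / 0 20 13 / 0 8 12]. Elementwise product with the kernel and sum: 0·1 + 0·1 + 20·-1 + 13·1 + 0·1.
Output[0,1]: The receptive field on the zero-padded input at this output position is [0 0 0 / 13 14 9 / 12 19 10]. Elementwise product with the kernel and sum: 0·1 + 0·1 + 14·-1 + 9·1 + 12·1.

-7 7 12 23
12 35 4 35
15 16 29 54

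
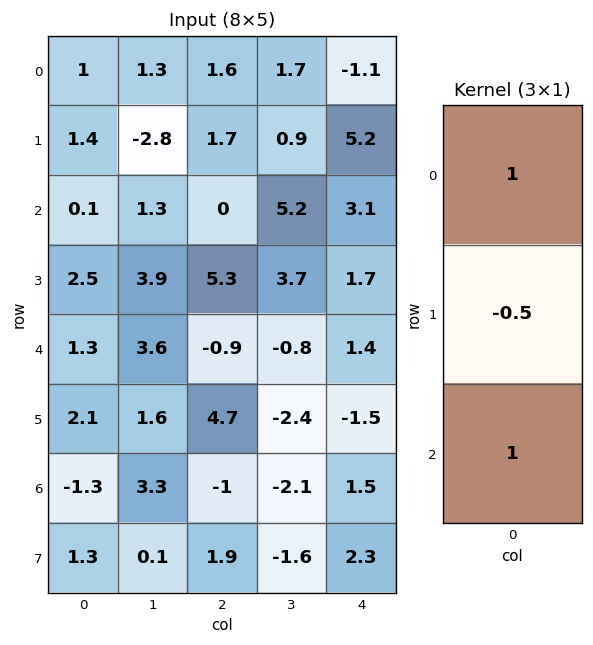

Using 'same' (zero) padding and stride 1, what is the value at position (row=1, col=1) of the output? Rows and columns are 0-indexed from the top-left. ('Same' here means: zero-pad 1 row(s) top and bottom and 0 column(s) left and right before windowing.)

4

The receptive field on the zero-padded input at this output position is [1.3 / -2.8 / 1.3]. Elementwise product with the kernel and sum: 1.3·1 + -2.8·-0.5 + 1.3·1.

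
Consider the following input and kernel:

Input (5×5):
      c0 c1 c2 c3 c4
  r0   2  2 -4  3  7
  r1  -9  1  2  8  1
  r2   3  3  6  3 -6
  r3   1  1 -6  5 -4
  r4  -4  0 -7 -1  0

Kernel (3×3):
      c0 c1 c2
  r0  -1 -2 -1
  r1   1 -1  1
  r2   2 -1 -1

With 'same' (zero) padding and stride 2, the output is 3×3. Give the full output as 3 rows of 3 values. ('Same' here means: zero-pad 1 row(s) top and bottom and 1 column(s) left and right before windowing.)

8 1 11
15 -10 13
1 12 2

Output[0,0]: The receptive field on the zero-padded input at this output position is [0 0 0 / 0 2 2 / 0 -9 1]. Elementwise product with the kernel and sum: 0·-1 + 0·-2 + 0·-1 + 0·1 + 2·-1 + 2·1 + 0·2 + -9·-1 + 1·-1.
Output[0,1]: The receptive field on the zero-padded input at this output position is [0 0 0 / 2 -4 3 / 1 2 8]. Elementwise product with the kernel and sum: 0·-1 + 0·-2 + 0·-1 + 2·1 + -4·-1 + 3·1 + 1·2 + 2·-1 + 8·-1.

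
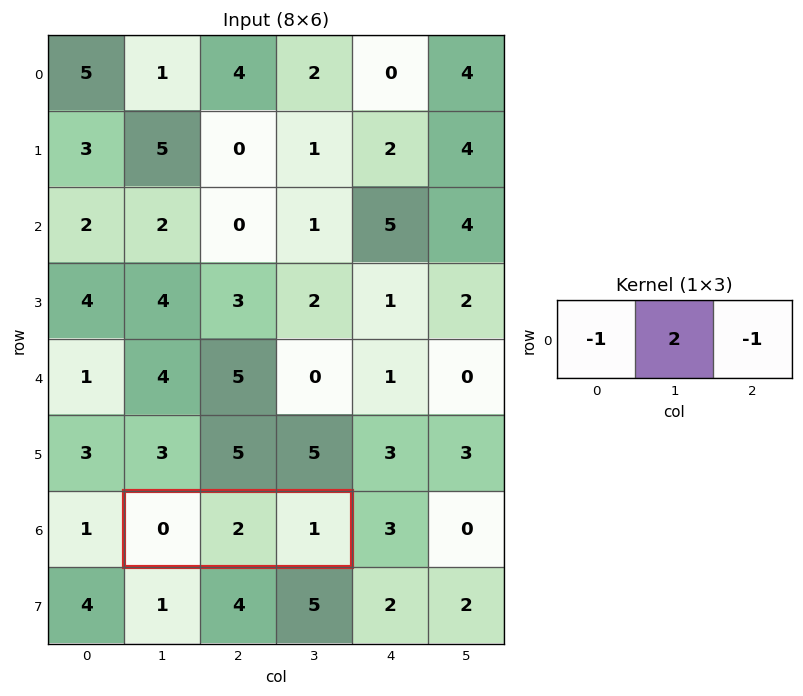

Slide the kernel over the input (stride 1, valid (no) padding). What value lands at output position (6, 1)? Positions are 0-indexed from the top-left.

The receptive field on the input at this output position is [0 2 1]. Elementwise product with the kernel and sum: 0·-1 + 2·2 + 1·-1.

3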